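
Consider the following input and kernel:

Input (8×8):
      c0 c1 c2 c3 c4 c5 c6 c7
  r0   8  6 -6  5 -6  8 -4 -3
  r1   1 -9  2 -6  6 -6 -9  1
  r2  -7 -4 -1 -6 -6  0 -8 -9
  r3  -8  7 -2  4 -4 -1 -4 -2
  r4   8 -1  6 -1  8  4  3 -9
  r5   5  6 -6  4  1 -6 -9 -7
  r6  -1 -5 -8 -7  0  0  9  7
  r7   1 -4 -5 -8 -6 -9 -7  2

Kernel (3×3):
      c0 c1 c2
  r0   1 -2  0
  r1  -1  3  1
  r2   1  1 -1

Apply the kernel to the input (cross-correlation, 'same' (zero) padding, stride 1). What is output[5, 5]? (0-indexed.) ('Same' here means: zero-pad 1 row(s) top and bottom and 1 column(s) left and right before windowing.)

The receptive field on the zero-padded input at this output position is [8 4 3 / 1 -6 -9 / 0 0 9]. Elementwise product with the kernel and sum: 8·1 + 4·-2 + 1·-1 + -6·3 + -9·1 + 0·1 + 0·1 + 9·-1.

-37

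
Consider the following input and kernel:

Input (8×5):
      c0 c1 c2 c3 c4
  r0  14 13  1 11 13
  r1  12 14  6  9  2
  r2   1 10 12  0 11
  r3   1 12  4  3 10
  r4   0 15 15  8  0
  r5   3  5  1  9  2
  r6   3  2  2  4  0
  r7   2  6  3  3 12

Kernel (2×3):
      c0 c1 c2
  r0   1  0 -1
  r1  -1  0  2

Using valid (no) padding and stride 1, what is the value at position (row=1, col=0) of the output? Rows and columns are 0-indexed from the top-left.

29

The receptive field on the input at this output position is [12 14 6 / 1 10 12]. Elementwise product with the kernel and sum: 12·1 + 6·-1 + 1·-1 + 12·2.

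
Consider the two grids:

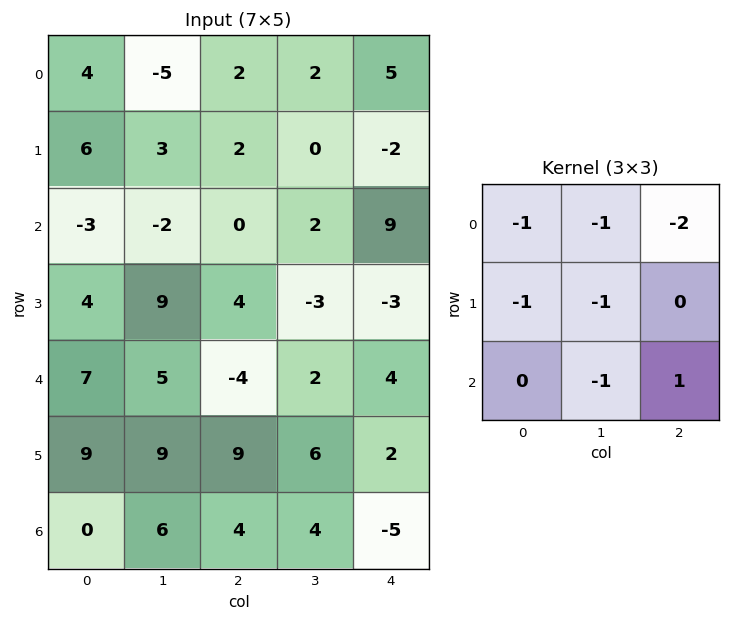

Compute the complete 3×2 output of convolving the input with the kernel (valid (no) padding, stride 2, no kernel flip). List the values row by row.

-10 -9
-17 -19
-24 -30

Output[0,0]: The receptive field on the input at this output position is [4 -5 2 / 6 3 2 / -3 -2 0]. Elementwise product with the kernel and sum: 4·-1 + -5·-1 + 2·-2 + 6·-1 + 3·-1 + -2·-1 + 0·1.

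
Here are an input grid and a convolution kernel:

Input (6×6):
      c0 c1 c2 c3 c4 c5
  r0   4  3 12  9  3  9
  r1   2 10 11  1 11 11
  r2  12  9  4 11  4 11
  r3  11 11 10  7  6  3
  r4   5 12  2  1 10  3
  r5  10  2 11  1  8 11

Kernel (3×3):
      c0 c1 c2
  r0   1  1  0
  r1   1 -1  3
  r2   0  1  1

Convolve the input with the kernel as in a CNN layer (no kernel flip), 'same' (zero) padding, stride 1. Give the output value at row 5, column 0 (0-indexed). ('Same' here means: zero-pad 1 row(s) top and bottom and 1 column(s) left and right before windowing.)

1

The receptive field on the zero-padded input at this output position is [0 5 12 / 0 10 2 / 0 0 0]. Elementwise product with the kernel and sum: 0·1 + 5·1 + 0·1 + 10·-1 + 2·3 + 0·1 + 0·1.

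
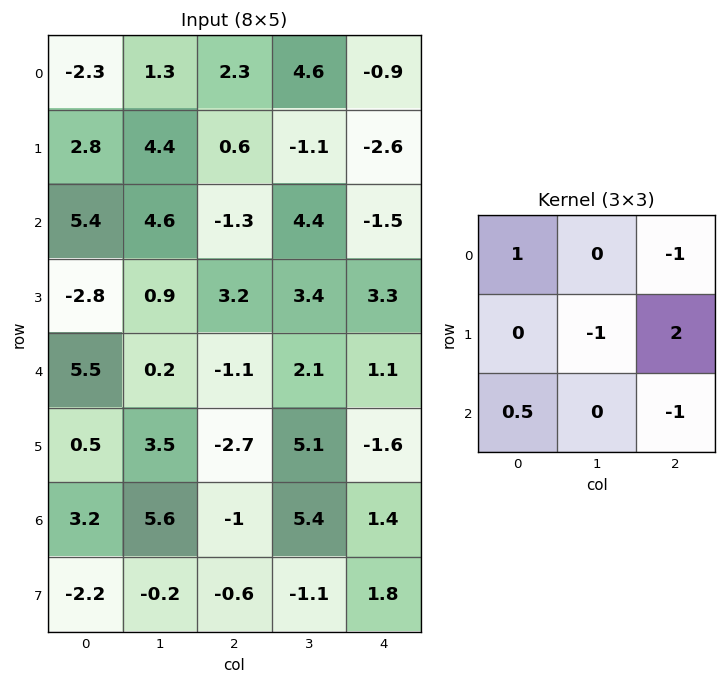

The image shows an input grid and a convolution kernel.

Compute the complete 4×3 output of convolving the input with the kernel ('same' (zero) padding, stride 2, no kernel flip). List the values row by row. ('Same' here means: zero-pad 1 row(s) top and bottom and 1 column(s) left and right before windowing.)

Output[0,0]: The receptive field on the zero-padded input at this output position is [0 0 0 / 0 -2.3 1.3 / 0 2.8 4.4]. Elementwise product with the kernel and sum: 0·1 + 0·-1 + -2.3·-1 + 1.3·2 + 0·0.5 + 4.4·-1.

0.5 10.2 0.35
-1.5 12.65 2.1
-9.5 -0.55 4.85
4.7 11.2 3.15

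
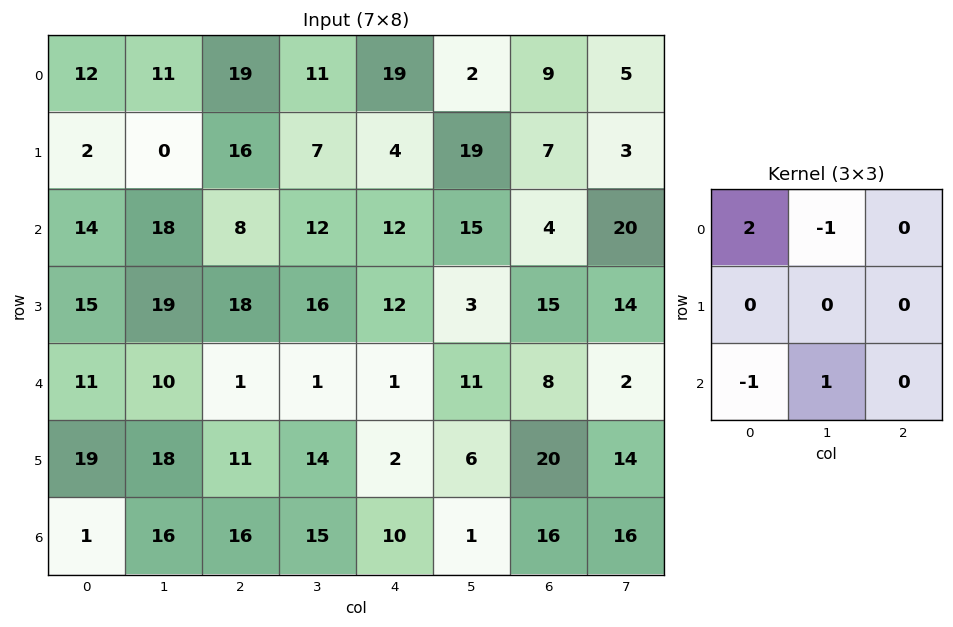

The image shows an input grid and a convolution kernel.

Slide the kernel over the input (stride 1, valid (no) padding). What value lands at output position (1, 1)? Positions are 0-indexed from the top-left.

The receptive field on the input at this output position is [0 16 7 / 18 8 12 / 19 18 16]. Elementwise product with the kernel and sum: 0·2 + 16·-1 + 19·-1 + 18·1.

-17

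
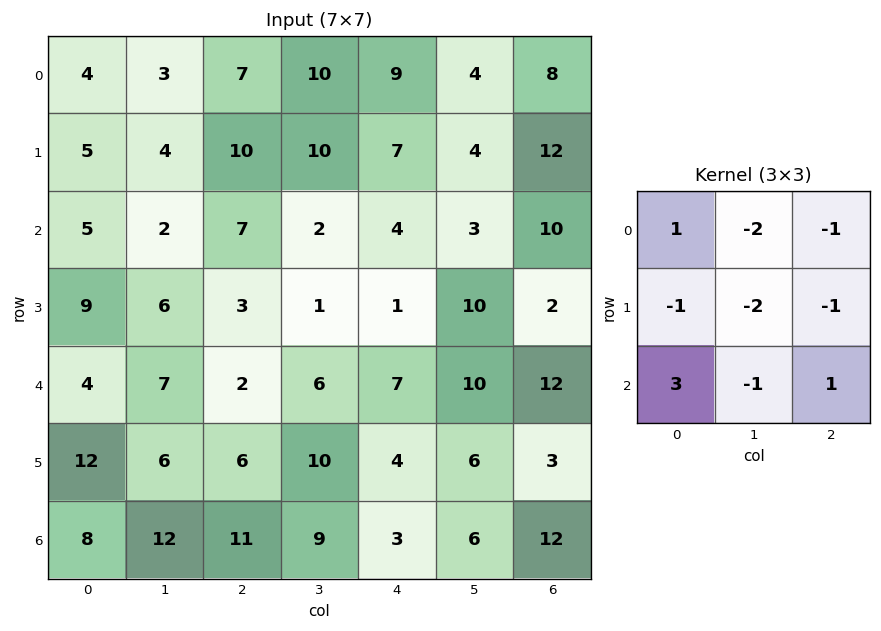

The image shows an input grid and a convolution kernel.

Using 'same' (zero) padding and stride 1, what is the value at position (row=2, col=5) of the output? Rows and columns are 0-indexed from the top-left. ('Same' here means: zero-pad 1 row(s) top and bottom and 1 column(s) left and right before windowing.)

The receptive field on the zero-padded input at this output position is [7 4 12 / 4 3 10 / 1 10 2]. Elementwise product with the kernel and sum: 7·1 + 4·-2 + 12·-1 + 4·-1 + 3·-2 + 10·-1 + 1·3 + 10·-1 + 2·1.

-38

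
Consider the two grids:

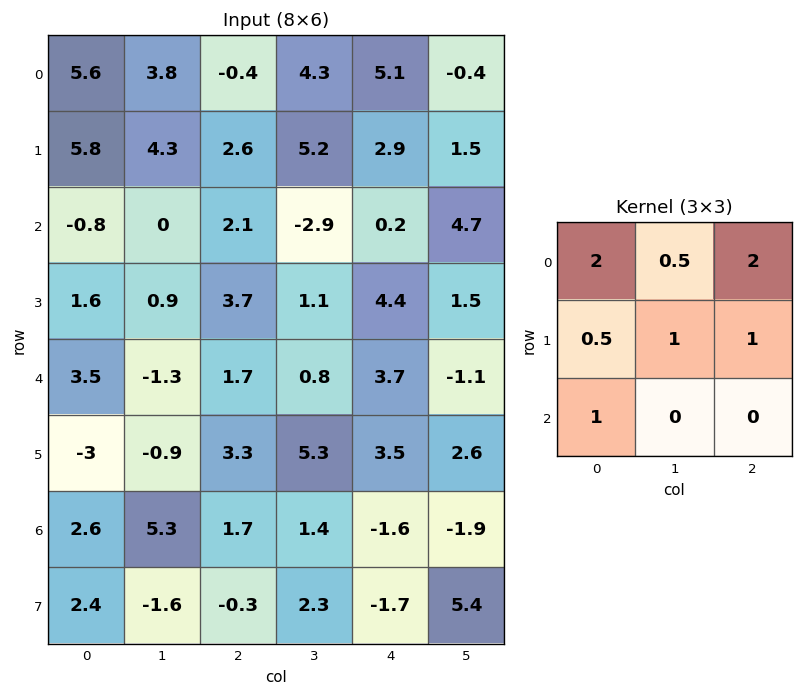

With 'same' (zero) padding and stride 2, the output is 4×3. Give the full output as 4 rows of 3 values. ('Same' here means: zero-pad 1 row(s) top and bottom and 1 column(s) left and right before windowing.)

9.4 10.1 12.05
10.7 20.4 19.4
4.8 6.8 15.7
4.6 14.6 17.05

Output[0,0]: The receptive field on the zero-padded input at this output position is [0 0 0 / 0 5.6 3.8 / 0 5.8 4.3]. Elementwise product with the kernel and sum: 0·2 + 0·0.5 + 0·2 + 0·0.5 + 5.6·1 + 3.8·1 + 0·1.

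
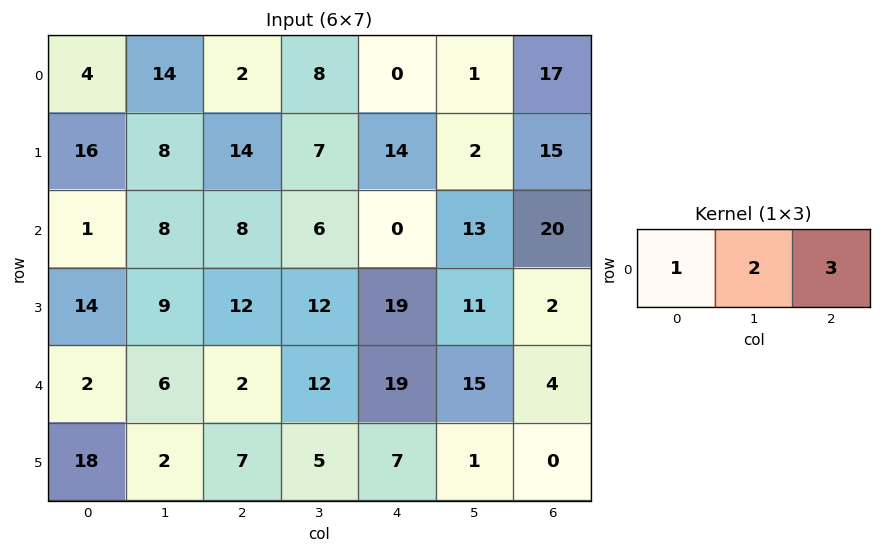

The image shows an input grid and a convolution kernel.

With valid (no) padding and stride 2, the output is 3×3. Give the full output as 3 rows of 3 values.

38 18 53
41 20 86
20 83 61

Output[0,0]: The receptive field on the input at this output position is [4 14 2]. Elementwise product with the kernel and sum: 4·1 + 14·2 + 2·3.
Output[0,1]: The receptive field on the input at this output position is [2 8 0]. Elementwise product with the kernel and sum: 2·1 + 8·2 + 0·3.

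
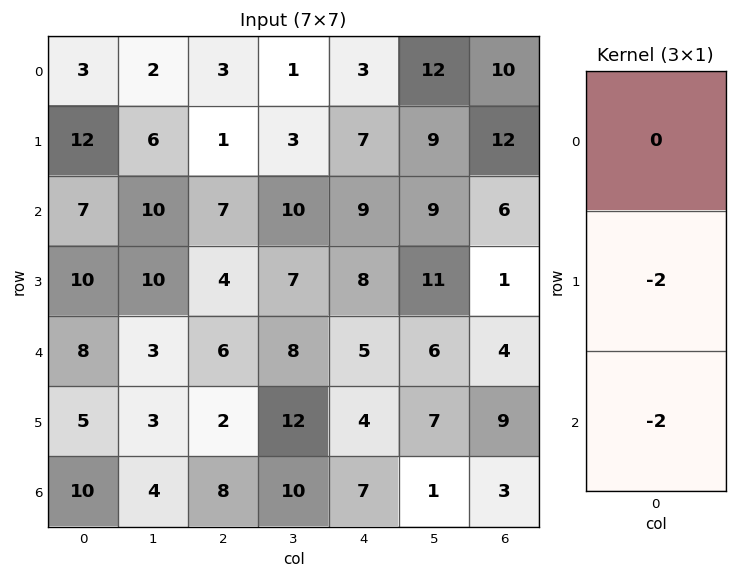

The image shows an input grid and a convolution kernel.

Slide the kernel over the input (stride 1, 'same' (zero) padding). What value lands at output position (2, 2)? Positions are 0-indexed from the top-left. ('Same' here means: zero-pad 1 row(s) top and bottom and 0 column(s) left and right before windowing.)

The receptive field on the zero-padded input at this output position is [1 / 7 / 4]. Elementwise product with the kernel and sum: 7·-2 + 4·-2.

-22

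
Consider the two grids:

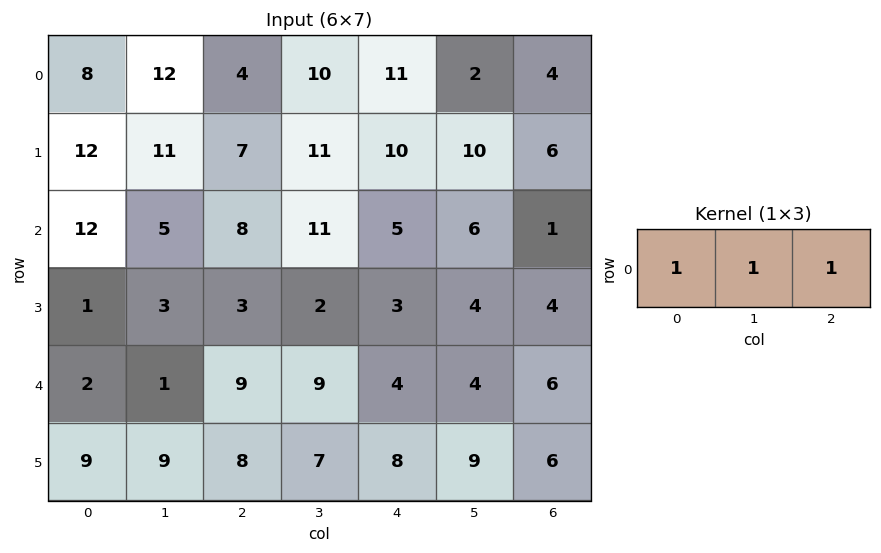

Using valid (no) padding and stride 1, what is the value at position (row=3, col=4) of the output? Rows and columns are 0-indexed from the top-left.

11

The receptive field on the input at this output position is [3 4 4]. Elementwise product with the kernel and sum: 3·1 + 4·1 + 4·1.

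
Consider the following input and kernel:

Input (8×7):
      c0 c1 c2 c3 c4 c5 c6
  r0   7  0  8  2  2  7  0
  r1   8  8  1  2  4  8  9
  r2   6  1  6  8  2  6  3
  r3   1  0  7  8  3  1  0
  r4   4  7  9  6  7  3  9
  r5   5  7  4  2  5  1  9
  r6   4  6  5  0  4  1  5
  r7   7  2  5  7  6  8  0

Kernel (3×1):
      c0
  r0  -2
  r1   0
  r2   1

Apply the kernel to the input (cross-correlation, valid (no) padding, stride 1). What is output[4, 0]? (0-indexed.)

The receptive field on the input at this output position is [4 / 5 / 4]. Elementwise product with the kernel and sum: 4·-2 + 4·1.

-4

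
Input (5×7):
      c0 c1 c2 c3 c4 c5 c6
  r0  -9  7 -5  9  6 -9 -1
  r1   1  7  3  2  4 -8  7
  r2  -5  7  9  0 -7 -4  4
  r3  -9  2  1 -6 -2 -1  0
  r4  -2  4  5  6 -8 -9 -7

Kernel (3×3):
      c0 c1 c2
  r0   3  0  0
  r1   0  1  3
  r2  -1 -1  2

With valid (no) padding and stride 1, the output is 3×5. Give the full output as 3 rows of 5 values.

Output[0,0]: The receptive field on the input at this output position is [-9 7 -5 / 1 7 3 / -5 7 9]. Elementwise product with the kernel and sum: -9·3 + 7·1 + 3·3 + -5·-1 + 7·-1 + 9·2.

5 14 -24 6 50
46 15 -11 -7 23
-2 7 -12 -21 -19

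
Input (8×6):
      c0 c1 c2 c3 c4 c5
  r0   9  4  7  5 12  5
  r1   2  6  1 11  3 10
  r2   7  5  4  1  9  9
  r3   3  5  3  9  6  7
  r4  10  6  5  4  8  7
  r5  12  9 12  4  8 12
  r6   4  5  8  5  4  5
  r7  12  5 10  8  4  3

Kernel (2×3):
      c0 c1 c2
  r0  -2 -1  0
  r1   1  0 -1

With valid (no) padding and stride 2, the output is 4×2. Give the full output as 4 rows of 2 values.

Output[0,0]: The receptive field on the input at this output position is [9 4 7 / 2 6 1]. Elementwise product with the kernel and sum: 9·-2 + 4·-1 + 2·1 + 1·-1.
Output[0,1]: The receptive field on the input at this output position is [7 5 12 / 1 11 3]. Elementwise product with the kernel and sum: 7·-2 + 5·-1 + 1·1 + 3·-1.

-21 -21
-19 -12
-26 -10
-11 -15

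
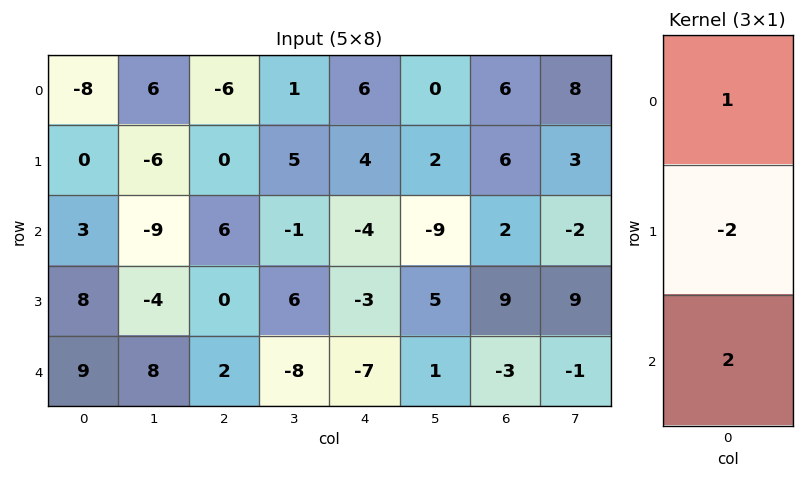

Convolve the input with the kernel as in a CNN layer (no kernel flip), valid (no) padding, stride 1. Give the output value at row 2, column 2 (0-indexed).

The receptive field on the input at this output position is [6 / 0 / 2]. Elementwise product with the kernel and sum: 6·1 + 0·-2 + 2·2.

10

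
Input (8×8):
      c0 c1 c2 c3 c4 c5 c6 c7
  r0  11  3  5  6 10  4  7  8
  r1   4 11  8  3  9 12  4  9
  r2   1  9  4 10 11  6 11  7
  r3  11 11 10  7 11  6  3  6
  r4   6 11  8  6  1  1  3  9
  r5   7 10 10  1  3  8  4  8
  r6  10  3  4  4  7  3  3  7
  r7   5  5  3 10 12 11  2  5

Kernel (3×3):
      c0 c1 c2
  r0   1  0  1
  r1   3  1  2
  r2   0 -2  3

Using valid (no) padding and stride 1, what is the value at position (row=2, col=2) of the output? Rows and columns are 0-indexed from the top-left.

The receptive field on the input at this output position is [4 10 11 / 10 7 11 / 8 6 1]. Elementwise product with the kernel and sum: 4·1 + 11·1 + 10·3 + 7·1 + 11·2 + 6·-2 + 1·3.

65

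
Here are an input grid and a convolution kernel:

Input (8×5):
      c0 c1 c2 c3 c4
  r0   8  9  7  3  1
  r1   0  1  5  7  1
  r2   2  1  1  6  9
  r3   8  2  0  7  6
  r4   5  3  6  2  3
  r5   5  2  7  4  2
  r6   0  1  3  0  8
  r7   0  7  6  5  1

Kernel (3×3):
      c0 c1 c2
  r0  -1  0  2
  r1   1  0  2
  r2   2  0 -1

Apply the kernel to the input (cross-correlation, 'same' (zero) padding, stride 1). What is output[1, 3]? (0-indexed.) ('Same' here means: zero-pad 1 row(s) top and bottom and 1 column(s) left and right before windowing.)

-5

The receptive field on the zero-padded input at this output position is [7 3 1 / 5 7 1 / 1 6 9]. Elementwise product with the kernel and sum: 7·-1 + 1·2 + 5·1 + 1·2 + 1·2 + 9·-1.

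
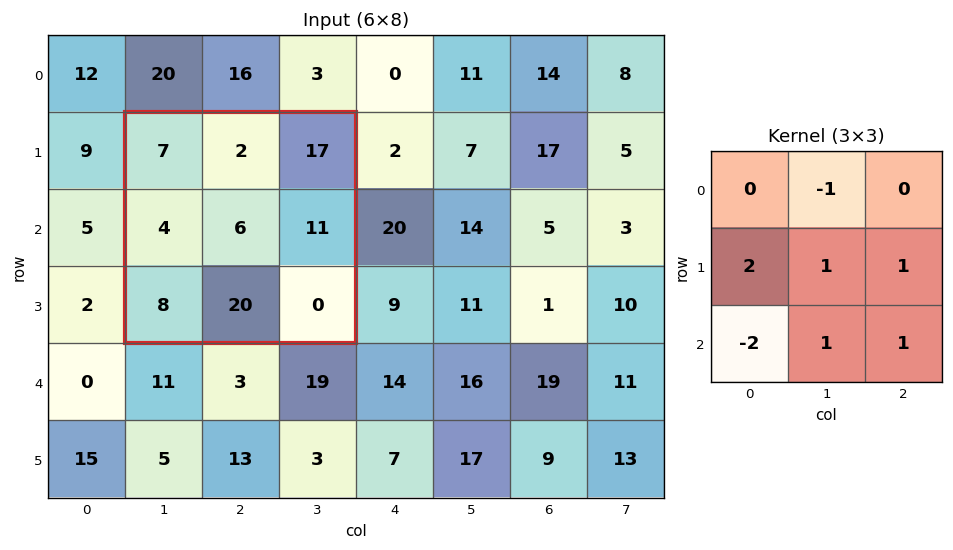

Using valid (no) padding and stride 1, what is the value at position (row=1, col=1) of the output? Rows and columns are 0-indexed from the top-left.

The receptive field on the input at this output position is [7 2 17 / 4 6 11 / 8 20 0]. Elementwise product with the kernel and sum: 2·-1 + 4·2 + 6·1 + 11·1 + 8·-2 + 20·1 + 0·1.

27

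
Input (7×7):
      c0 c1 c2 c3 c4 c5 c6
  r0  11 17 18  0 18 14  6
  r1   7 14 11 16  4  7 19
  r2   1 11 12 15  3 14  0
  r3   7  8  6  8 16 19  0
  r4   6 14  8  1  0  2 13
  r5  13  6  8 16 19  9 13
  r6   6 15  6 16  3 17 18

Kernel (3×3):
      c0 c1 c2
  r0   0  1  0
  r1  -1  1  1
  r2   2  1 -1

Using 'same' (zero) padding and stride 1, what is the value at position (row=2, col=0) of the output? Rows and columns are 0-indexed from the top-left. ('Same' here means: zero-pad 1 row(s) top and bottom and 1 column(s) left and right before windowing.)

The receptive field on the zero-padded input at this output position is [0 7 14 / 0 1 11 / 0 7 8]. Elementwise product with the kernel and sum: 7·1 + 0·-1 + 1·1 + 11·1 + 0·2 + 7·1 + 8·-1.

18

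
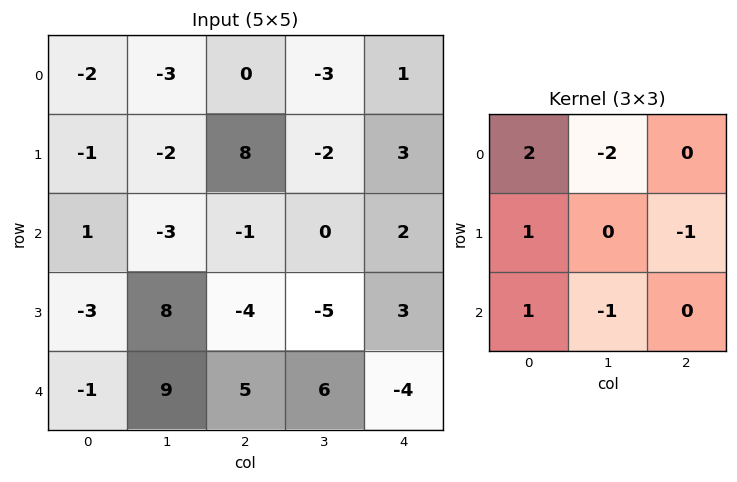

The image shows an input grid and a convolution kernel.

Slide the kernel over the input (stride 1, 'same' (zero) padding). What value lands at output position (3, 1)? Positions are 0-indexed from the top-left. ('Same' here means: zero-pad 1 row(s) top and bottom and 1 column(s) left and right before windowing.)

The receptive field on the zero-padded input at this output position is [1 -3 -1 / -3 8 -4 / -1 9 5]. Elementwise product with the kernel and sum: 1·2 + -3·-2 + -3·1 + -4·-1 + -1·1 + 9·-1.

-1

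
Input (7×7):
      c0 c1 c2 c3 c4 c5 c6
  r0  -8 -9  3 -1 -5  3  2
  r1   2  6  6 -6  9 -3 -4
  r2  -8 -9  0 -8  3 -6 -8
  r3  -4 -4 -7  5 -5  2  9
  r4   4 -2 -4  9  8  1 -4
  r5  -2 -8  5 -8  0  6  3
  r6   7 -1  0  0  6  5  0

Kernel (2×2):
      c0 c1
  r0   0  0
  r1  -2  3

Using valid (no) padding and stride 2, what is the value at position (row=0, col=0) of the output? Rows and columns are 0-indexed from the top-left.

The receptive field on the input at this output position is [-8 -9 / 2 6]. Elementwise product with the kernel and sum: 2·-2 + 6·3.

14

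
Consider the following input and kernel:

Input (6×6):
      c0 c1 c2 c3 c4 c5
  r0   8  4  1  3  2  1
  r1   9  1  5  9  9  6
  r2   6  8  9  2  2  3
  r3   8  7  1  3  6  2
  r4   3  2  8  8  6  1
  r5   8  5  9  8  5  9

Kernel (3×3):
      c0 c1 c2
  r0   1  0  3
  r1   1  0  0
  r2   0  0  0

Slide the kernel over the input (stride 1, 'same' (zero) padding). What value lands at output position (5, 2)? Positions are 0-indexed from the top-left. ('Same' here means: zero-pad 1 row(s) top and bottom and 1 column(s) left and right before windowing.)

The receptive field on the zero-padded input at this output position is [2 8 8 / 5 9 8 / 0 0 0]. Elementwise product with the kernel and sum: 2·1 + 8·3 + 5·1.

31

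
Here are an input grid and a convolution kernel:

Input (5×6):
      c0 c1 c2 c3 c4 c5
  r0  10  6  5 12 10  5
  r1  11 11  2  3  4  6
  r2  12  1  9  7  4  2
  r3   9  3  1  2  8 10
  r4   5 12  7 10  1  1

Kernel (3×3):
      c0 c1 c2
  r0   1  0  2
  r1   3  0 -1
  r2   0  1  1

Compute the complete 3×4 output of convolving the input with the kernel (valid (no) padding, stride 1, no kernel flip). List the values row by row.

61 76 38 31
46 16 43 52
75 39 23 9

Output[0,0]: The receptive field on the input at this output position is [10 6 5 / 11 11 2 / 12 1 9]. Elementwise product with the kernel and sum: 10·1 + 5·2 + 11·3 + 2·-1 + 1·1 + 9·1.
Output[0,1]: The receptive field on the input at this output position is [6 5 12 / 11 2 3 / 1 9 7]. Elementwise product with the kernel and sum: 6·1 + 12·2 + 11·3 + 3·-1 + 9·1 + 7·1.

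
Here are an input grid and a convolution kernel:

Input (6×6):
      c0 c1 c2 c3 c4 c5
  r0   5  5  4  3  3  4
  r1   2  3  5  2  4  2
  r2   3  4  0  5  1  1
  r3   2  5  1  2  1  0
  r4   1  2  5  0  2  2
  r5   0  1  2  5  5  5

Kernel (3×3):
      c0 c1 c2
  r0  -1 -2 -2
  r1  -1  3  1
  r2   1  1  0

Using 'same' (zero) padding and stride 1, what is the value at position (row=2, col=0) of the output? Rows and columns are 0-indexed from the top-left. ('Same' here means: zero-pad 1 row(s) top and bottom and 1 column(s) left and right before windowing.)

5

The receptive field on the zero-padded input at this output position is [0 2 3 / 0 3 4 / 0 2 5]. Elementwise product with the kernel and sum: 0·-1 + 2·-2 + 3·-2 + 0·-1 + 3·3 + 4·1 + 0·1 + 2·1.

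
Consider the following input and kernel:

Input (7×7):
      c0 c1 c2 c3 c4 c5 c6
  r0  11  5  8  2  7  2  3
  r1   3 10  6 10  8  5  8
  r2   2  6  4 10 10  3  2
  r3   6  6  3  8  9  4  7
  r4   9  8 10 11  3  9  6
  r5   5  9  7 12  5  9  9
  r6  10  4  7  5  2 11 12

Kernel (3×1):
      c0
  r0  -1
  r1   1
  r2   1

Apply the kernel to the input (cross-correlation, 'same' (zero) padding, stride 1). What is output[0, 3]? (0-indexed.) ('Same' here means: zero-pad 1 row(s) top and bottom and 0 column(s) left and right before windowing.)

12

The receptive field on the zero-padded input at this output position is [0 / 2 / 10]. Elementwise product with the kernel and sum: 0·-1 + 2·1 + 10·1.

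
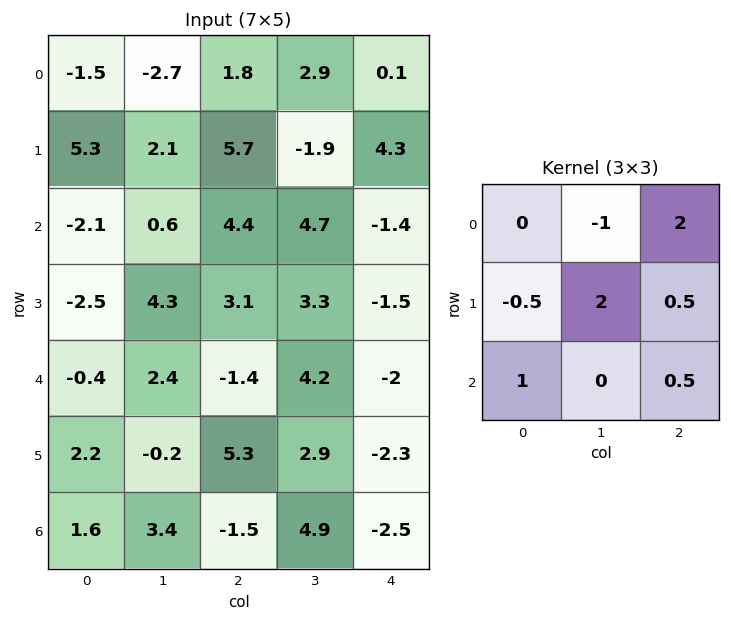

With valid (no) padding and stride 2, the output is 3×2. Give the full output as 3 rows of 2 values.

Output[0,0]: The receptive field on the input at this output position is [-1.5 -2.7 1.8 / 5.3 2.1 5.7 / -2.1 0.6 4.4]. Elementwise product with the kernel and sum: -2.7·-1 + 1.8·2 + 5.3·-0.5 + 2.1·2 + 5.7·0.5 + -2.1·1 + 4.4·0.5.
Output[0,1]: The receptive field on the input at this output position is [1.8 2.9 0.1 / 5.7 -1.9 4.3 / 4.4 4.7 -1.4]. Elementwise product with the kernel and sum: 2.9·-1 + 0.1·2 + 5.7·-0.5 + -1.9·2 + 4.3·0.5 + 4.4·1 + -1.4·0.5.

10.8 -3.5
18.5 -5.6
-3.2 -8.95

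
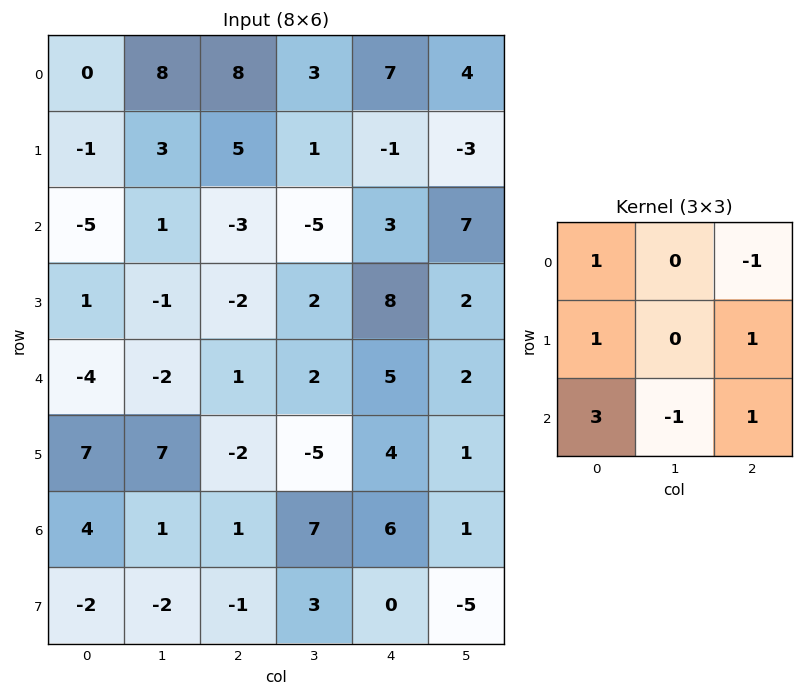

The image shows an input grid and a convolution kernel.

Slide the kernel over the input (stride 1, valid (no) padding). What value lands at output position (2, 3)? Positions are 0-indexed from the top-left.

-5

The receptive field on the input at this output position is [-5 3 7 / 2 8 2 / 2 5 2]. Elementwise product with the kernel and sum: -5·1 + 7·-1 + 2·1 + 2·1 + 2·3 + 5·-1 + 2·1.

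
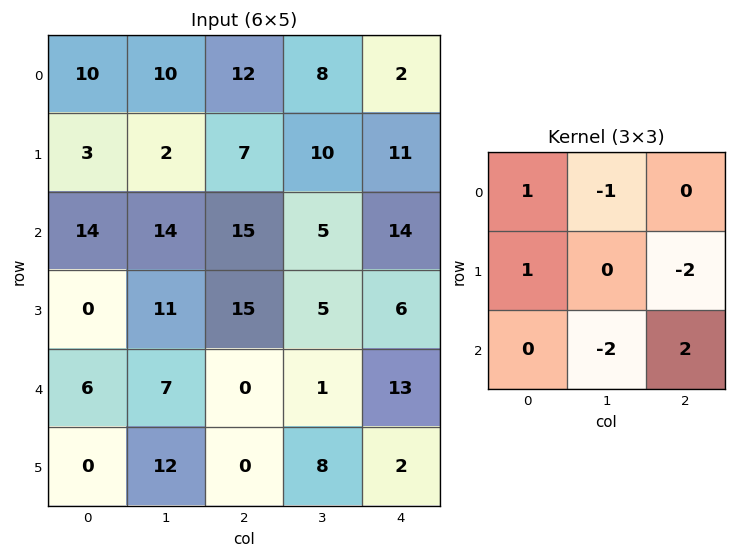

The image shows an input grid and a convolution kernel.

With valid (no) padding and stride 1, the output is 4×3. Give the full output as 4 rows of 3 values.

Output[0,0]: The receptive field on the input at this output position is [10 10 12 / 3 2 7 / 14 14 15]. Elementwise product with the kernel and sum: 10·1 + 10·-1 + 3·1 + 7·-2 + 14·-2 + 15·2.
Output[0,1]: The receptive field on the input at this output position is [10 12 8 / 2 7 10 / 14 15 5]. Elementwise product with the kernel and sum: 10·1 + 12·-1 + 2·1 + 10·-2 + 15·-2 + 5·2.

-9 -40 7
-7 -21 -14
-44 2 37
-29 17 -28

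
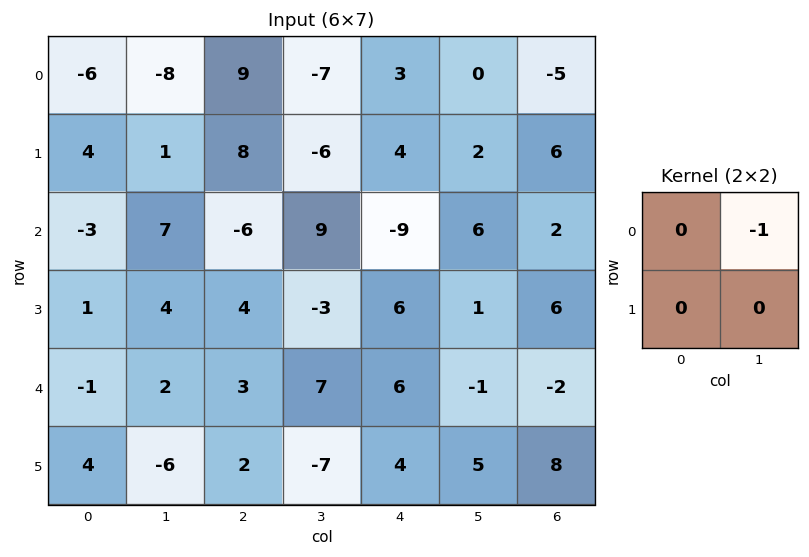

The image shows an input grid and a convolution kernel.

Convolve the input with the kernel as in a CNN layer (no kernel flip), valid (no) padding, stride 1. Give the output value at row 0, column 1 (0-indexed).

-9

The receptive field on the input at this output position is [-8 9 / 1 8]. Elementwise product with the kernel and sum: 9·-1.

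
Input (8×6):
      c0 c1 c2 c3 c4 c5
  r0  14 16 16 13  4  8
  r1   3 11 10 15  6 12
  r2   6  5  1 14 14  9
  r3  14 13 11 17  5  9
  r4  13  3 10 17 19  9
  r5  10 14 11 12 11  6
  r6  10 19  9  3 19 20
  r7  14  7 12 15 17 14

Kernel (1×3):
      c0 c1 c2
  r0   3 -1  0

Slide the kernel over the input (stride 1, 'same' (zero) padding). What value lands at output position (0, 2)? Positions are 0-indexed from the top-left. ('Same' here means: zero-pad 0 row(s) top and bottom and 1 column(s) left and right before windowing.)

The receptive field on the zero-padded input at this output position is [16 16 13]. Elementwise product with the kernel and sum: 16·3 + 16·-1.

32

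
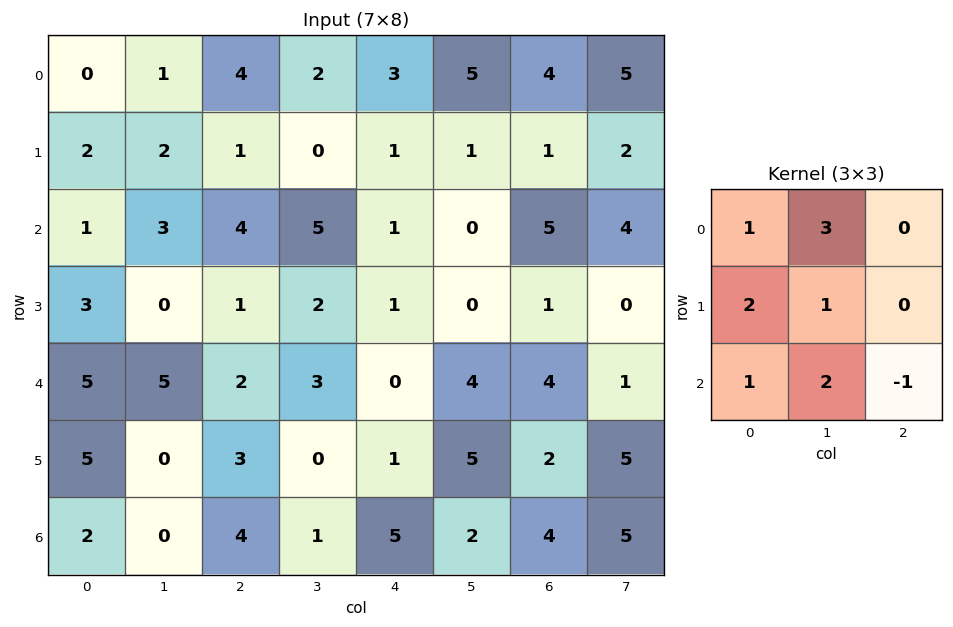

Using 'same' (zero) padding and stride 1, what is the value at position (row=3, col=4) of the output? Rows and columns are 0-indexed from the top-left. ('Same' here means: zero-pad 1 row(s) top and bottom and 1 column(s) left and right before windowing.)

12

The receptive field on the zero-padded input at this output position is [5 1 0 / 2 1 0 / 3 0 4]. Elementwise product with the kernel and sum: 5·1 + 1·3 + 2·2 + 1·1 + 3·1 + 0·2 + 4·-1.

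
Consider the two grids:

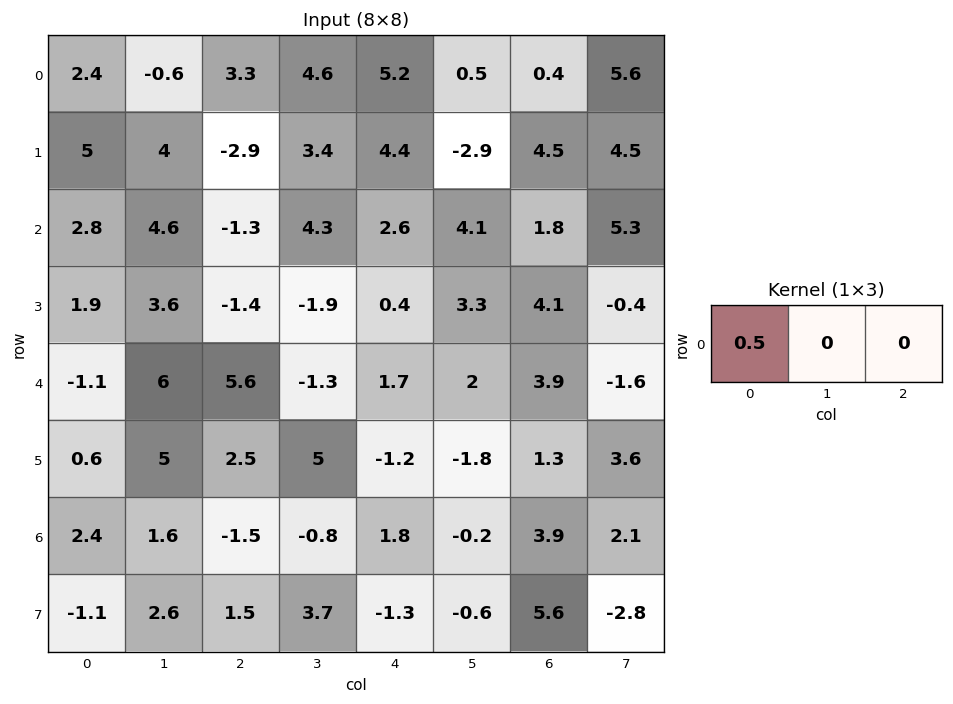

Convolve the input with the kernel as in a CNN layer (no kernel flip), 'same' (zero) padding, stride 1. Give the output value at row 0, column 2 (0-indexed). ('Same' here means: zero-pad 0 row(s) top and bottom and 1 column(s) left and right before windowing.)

-0.3

The receptive field on the zero-padded input at this output position is [-0.6 3.3 4.6]. Elementwise product with the kernel and sum: -0.6·0.5.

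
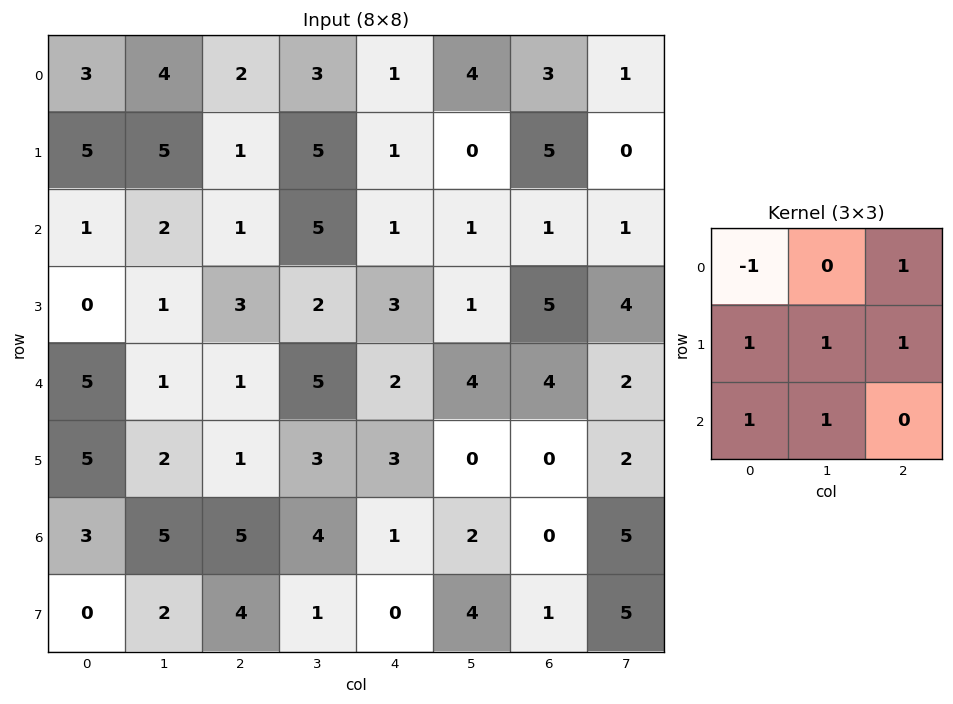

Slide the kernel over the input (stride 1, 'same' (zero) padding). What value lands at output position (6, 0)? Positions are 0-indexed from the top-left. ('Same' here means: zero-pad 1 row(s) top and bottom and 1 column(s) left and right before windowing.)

The receptive field on the zero-padded input at this output position is [0 5 2 / 0 3 5 / 0 0 2]. Elementwise product with the kernel and sum: 0·-1 + 2·1 + 0·1 + 3·1 + 5·1 + 0·1 + 0·1.

10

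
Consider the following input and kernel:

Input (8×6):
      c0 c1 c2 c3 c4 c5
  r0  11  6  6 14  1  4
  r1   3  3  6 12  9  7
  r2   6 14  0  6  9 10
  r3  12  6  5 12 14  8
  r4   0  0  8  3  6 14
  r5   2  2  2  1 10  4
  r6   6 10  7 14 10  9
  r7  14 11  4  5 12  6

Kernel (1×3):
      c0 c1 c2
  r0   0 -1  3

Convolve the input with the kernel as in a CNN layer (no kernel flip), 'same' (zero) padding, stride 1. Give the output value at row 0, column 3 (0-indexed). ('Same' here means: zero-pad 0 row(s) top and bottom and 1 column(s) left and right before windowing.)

-11

The receptive field on the zero-padded input at this output position is [6 14 1]. Elementwise product with the kernel and sum: 14·-1 + 1·3.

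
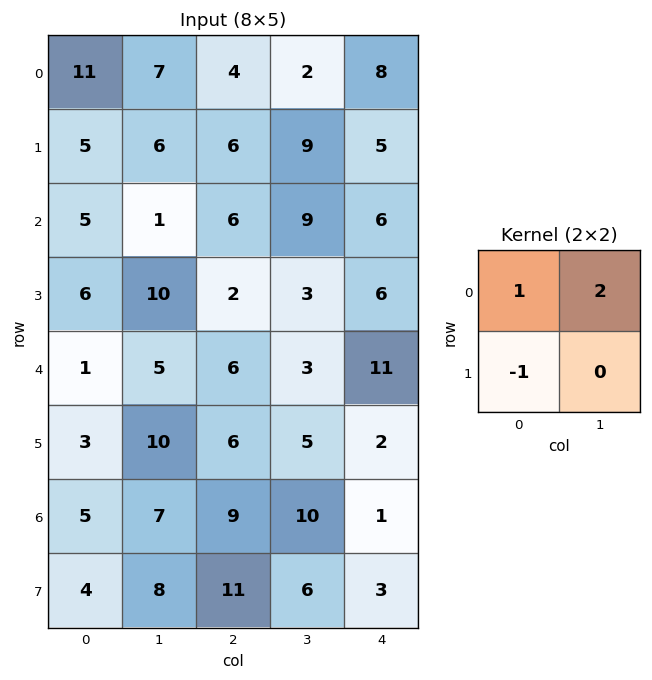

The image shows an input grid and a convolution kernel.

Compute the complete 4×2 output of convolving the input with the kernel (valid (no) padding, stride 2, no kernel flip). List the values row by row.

20 2
1 22
8 6
15 18

Output[0,0]: The receptive field on the input at this output position is [11 7 / 5 6]. Elementwise product with the kernel and sum: 11·1 + 7·2 + 5·-1.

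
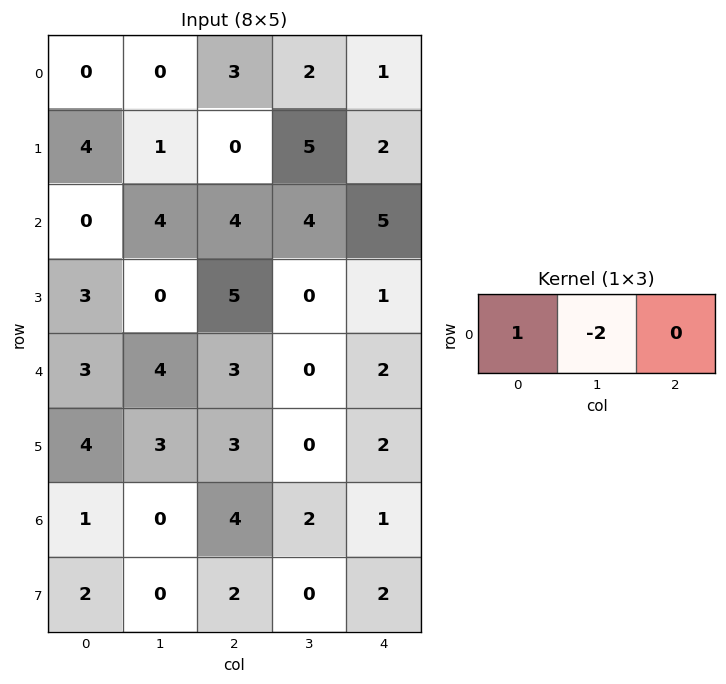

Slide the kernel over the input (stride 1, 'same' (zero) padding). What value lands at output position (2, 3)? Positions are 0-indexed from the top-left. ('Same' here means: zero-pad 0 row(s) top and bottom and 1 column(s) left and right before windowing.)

-4

The receptive field on the zero-padded input at this output position is [4 4 5]. Elementwise product with the kernel and sum: 4·1 + 4·-2.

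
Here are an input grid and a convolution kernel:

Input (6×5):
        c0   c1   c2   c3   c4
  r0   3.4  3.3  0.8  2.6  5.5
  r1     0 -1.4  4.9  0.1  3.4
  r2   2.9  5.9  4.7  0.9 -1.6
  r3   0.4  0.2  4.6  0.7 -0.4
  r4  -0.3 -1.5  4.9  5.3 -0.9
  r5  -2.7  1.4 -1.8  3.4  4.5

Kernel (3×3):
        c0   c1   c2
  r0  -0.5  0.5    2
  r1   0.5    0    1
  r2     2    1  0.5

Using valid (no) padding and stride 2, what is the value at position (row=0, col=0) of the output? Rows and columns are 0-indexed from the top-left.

20.5

The receptive field on the input at this output position is [3.4 3.3 0.8 / 0 -1.4 4.9 / 2.9 5.9 4.7]. Elementwise product with the kernel and sum: 3.4·-0.5 + 3.3·0.5 + 0.8·2 + 0·0.5 + 4.9·1 + 2.9·2 + 5.9·1 + 4.7·0.5.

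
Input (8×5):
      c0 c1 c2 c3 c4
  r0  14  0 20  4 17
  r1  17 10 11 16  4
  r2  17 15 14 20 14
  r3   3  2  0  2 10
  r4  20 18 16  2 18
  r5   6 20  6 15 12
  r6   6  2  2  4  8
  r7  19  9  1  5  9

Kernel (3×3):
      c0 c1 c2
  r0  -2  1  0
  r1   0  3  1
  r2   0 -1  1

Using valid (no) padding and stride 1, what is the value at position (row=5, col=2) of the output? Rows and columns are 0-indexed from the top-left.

27

The receptive field on the input at this output position is [6 15 12 / 2 4 8 / 1 5 9]. Elementwise product with the kernel and sum: 6·-2 + 15·1 + 4·3 + 8·1 + 5·-1 + 9·1.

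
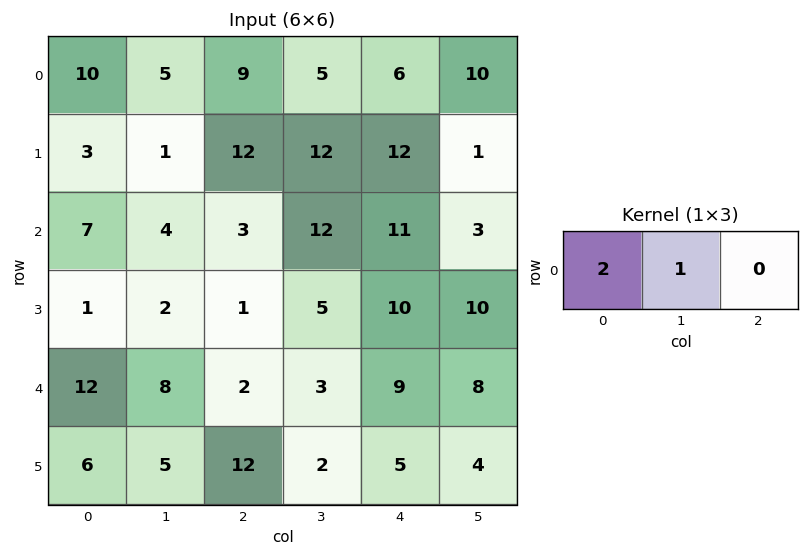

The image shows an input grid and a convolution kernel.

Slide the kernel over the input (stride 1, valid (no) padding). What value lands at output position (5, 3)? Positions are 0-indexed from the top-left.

The receptive field on the input at this output position is [2 5 4]. Elementwise product with the kernel and sum: 2·2 + 5·1.

9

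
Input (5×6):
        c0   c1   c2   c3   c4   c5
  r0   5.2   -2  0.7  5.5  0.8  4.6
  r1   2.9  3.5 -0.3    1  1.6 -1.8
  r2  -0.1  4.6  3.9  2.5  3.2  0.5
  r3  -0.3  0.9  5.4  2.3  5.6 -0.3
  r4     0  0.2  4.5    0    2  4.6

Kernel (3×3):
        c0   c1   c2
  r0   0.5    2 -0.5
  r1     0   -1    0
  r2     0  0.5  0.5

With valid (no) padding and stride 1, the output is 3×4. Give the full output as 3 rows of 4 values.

-1 1.15 12.8 2.3
7.15 0.6 2.5 4.05
8.65 5.7 4.05 5.1

Output[0,0]: The receptive field on the input at this output position is [5.2 -2 0.7 / 2.9 3.5 -0.3 / -0.1 4.6 3.9]. Elementwise product with the kernel and sum: 5.2·0.5 + -2·2 + 0.7·-0.5 + 3.5·-1 + 4.6·0.5 + 3.9·0.5.
Output[0,1]: The receptive field on the input at this output position is [-2 0.7 5.5 / 3.5 -0.3 1 / 4.6 3.9 2.5]. Elementwise product with the kernel and sum: -2·0.5 + 0.7·2 + 5.5·-0.5 + -0.3·-1 + 3.9·0.5 + 2.5·0.5.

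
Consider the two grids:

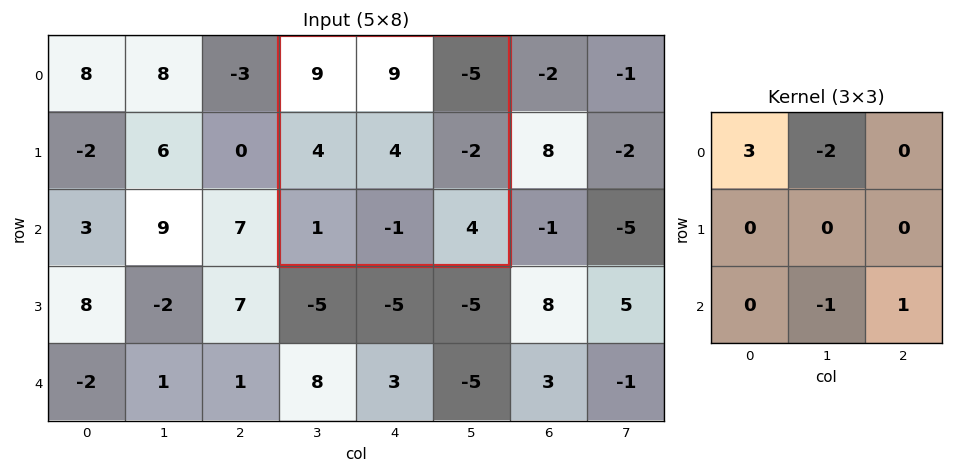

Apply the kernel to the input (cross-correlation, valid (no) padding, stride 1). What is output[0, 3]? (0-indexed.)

14

The receptive field on the input at this output position is [9 9 -5 / 4 4 -2 / 1 -1 4]. Elementwise product with the kernel and sum: 9·3 + 9·-2 + -1·-1 + 4·1.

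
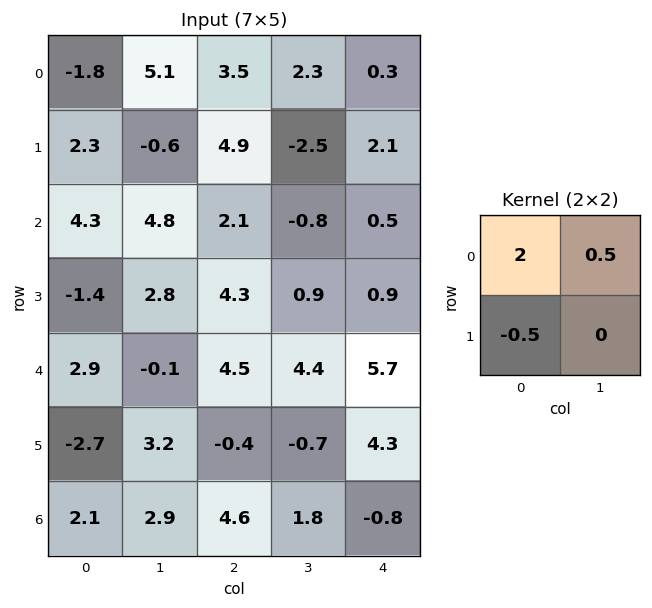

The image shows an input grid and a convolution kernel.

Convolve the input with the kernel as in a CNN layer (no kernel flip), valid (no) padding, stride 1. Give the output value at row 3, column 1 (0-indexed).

The receptive field on the input at this output position is [2.8 4.3 / -0.1 4.5]. Elementwise product with the kernel and sum: 2.8·2 + 4.3·0.5 + -0.1·-0.5.

7.8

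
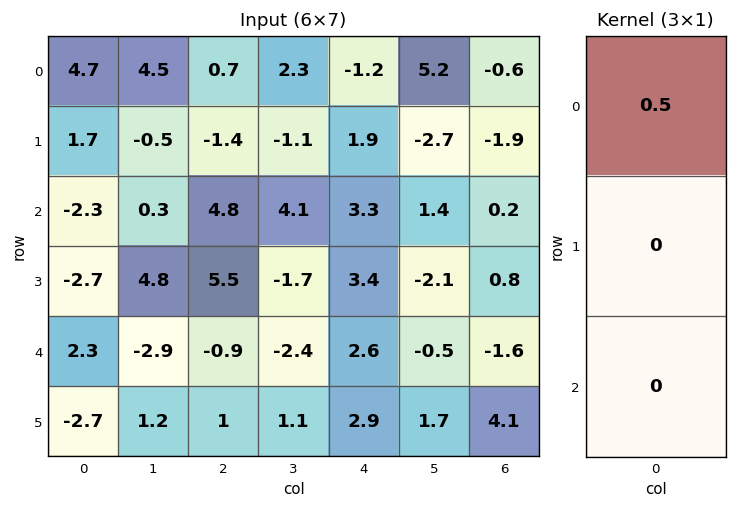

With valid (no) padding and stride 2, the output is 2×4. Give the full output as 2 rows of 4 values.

2.35 0.35 -0.6 -0.3
-1.15 2.4 1.65 0.1

Output[0,0]: The receptive field on the input at this output position is [4.7 / 1.7 / -2.3]. Elementwise product with the kernel and sum: 4.7·0.5.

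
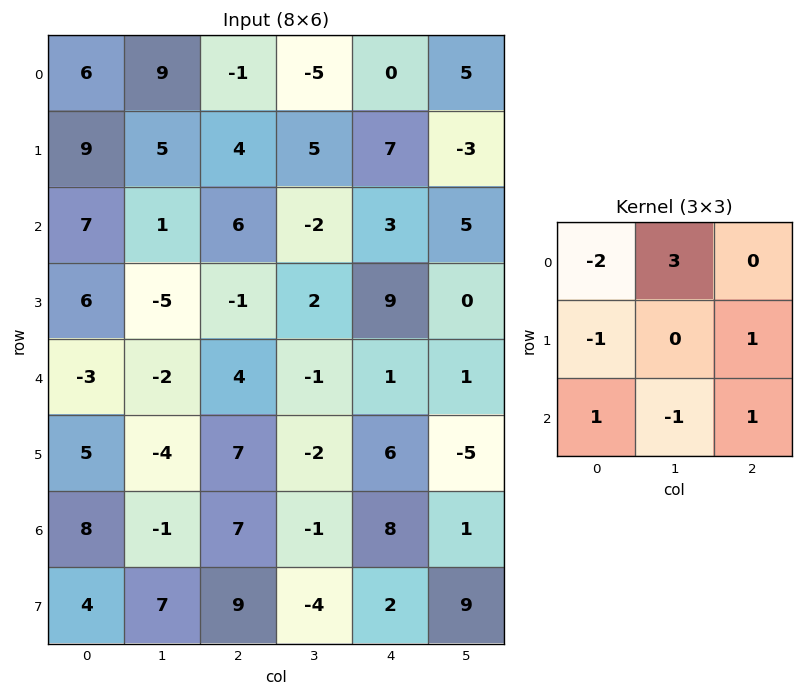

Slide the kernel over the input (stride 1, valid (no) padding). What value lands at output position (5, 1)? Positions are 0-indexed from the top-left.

23

The receptive field on the input at this output position is [-4 7 -2 / -1 7 -1 / 7 9 -4]. Elementwise product with the kernel and sum: -4·-2 + 7·3 + -1·-1 + -1·1 + 7·1 + 9·-1 + -4·1.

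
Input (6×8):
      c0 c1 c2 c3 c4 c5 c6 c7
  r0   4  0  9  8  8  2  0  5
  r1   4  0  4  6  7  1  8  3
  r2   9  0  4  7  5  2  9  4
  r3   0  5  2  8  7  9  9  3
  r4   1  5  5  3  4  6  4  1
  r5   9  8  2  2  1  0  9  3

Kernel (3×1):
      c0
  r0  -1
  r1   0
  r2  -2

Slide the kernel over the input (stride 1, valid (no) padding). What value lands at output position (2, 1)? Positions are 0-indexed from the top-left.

The receptive field on the input at this output position is [0 / 5 / 5]. Elementwise product with the kernel and sum: 0·-1 + 5·-2.

-10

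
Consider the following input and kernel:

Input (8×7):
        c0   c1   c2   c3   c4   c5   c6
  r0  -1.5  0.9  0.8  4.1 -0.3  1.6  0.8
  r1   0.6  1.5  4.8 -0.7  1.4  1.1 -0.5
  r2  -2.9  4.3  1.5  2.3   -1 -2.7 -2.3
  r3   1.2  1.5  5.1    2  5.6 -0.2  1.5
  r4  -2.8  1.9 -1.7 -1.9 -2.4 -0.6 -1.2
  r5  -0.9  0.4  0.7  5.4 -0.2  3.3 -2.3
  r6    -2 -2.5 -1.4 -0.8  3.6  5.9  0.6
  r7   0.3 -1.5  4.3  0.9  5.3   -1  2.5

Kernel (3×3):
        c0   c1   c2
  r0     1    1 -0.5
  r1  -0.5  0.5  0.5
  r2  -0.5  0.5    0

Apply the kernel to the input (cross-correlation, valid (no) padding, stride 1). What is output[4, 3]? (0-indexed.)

The receptive field on the input at this output position is [-1.9 -2.4 -0.6 / 5.4 -0.2 3.3 / -0.8 3.6 5.9]. Elementwise product with the kernel and sum: -1.9·1 + -2.4·1 + -0.6·-0.5 + 5.4·-0.5 + -0.2·0.5 + 3.3·0.5 + -0.8·-0.5 + 3.6·0.5.

-2.95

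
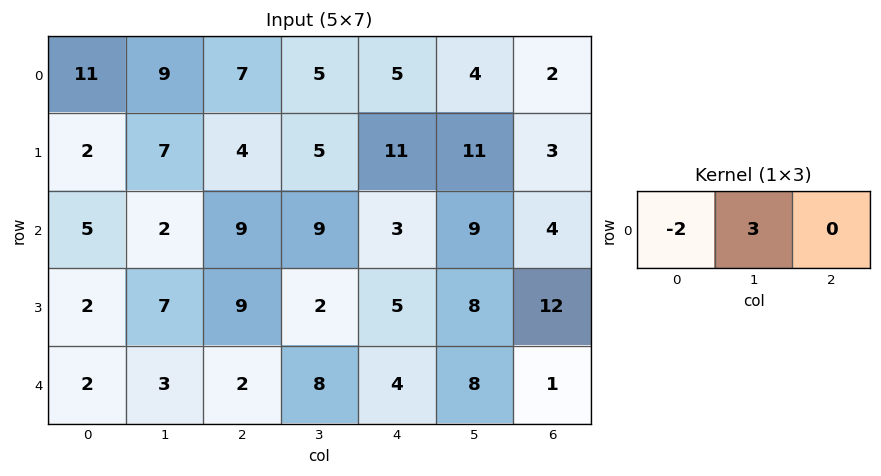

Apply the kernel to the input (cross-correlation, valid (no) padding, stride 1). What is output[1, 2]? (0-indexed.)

The receptive field on the input at this output position is [4 5 11]. Elementwise product with the kernel and sum: 4·-2 + 5·3.

7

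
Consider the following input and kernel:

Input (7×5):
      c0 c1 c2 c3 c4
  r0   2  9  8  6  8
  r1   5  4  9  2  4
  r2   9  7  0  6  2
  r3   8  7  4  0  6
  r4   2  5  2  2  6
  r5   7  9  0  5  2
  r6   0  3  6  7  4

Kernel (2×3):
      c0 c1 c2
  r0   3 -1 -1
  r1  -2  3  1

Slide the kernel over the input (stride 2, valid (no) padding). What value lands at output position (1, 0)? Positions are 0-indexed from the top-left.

The receptive field on the input at this output position is [9 7 0 / 8 7 4]. Elementwise product with the kernel and sum: 9·3 + 7·-1 + 0·-1 + 8·-2 + 7·3 + 4·1.

29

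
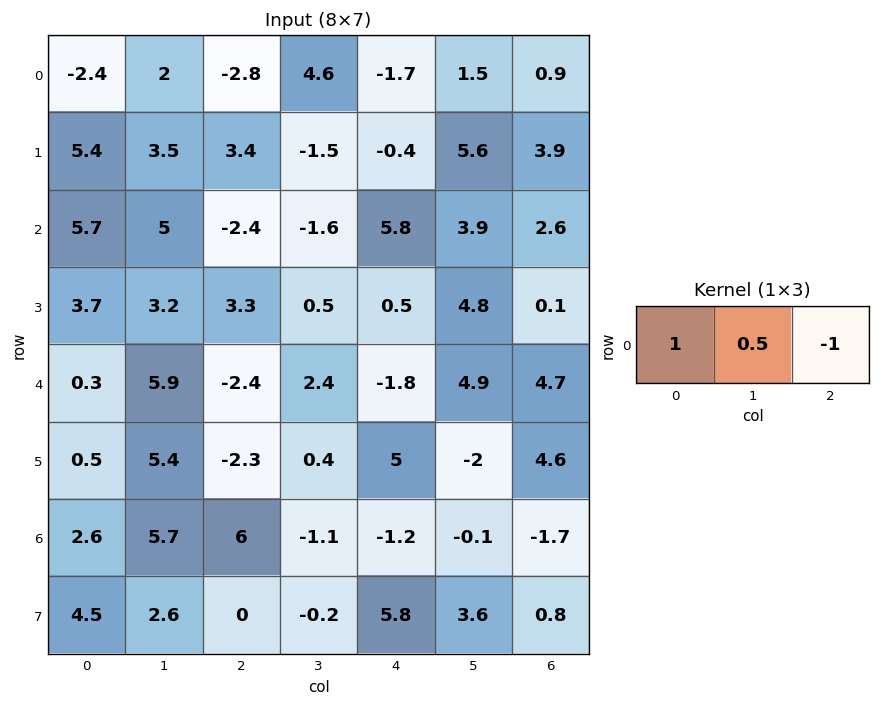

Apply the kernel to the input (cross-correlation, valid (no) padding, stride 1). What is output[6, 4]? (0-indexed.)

0.45

The receptive field on the input at this output position is [-1.2 -0.1 -1.7]. Elementwise product with the kernel and sum: -1.2·1 + -0.1·0.5 + -1.7·-1.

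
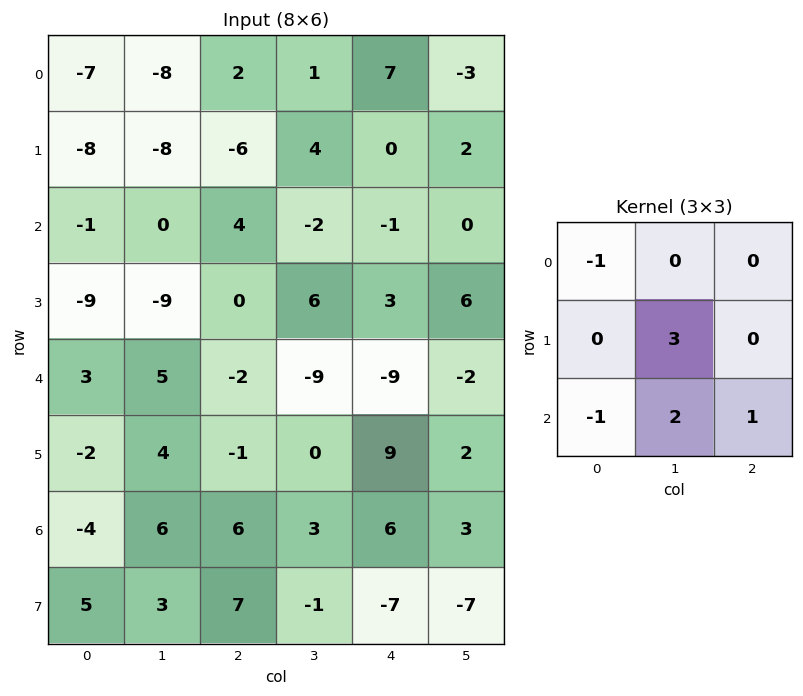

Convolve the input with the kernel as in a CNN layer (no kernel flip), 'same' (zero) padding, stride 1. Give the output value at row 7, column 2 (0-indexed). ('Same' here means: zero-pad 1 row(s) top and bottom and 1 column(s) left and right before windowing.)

The receptive field on the zero-padded input at this output position is [6 6 3 / 3 7 -1 / 0 0 0]. Elementwise product with the kernel and sum: 6·-1 + 7·3 + 0·-1 + 0·2 + 0·1.

15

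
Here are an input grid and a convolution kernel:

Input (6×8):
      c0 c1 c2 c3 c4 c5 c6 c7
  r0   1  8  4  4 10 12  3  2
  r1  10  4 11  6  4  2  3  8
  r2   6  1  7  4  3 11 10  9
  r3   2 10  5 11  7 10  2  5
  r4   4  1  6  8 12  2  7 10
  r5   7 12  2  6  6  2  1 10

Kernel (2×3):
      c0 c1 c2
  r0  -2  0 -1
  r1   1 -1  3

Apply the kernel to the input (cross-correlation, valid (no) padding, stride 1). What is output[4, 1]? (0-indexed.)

The receptive field on the input at this output position is [1 6 8 / 12 2 6]. Elementwise product with the kernel and sum: 1·-2 + 8·-1 + 12·1 + 2·-1 + 6·3.

18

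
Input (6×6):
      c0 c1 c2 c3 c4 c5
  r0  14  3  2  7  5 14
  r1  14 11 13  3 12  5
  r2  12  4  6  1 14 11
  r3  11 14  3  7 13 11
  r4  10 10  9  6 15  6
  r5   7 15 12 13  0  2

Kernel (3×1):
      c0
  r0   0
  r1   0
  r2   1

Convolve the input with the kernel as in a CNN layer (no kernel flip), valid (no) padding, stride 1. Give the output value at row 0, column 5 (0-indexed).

The receptive field on the input at this output position is [14 / 5 / 11]. Elementwise product with the kernel and sum: 11·1.

11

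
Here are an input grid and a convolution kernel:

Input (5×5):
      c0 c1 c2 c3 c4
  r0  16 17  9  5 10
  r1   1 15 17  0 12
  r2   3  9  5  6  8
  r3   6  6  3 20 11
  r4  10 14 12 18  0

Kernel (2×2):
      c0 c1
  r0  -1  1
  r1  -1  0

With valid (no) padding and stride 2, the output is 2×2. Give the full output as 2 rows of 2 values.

0 -21
0 -2

Output[0,0]: The receptive field on the input at this output position is [16 17 / 1 15]. Elementwise product with the kernel and sum: 16·-1 + 17·1 + 1·-1.
Output[0,1]: The receptive field on the input at this output position is [9 5 / 17 0]. Elementwise product with the kernel and sum: 9·-1 + 5·1 + 17·-1.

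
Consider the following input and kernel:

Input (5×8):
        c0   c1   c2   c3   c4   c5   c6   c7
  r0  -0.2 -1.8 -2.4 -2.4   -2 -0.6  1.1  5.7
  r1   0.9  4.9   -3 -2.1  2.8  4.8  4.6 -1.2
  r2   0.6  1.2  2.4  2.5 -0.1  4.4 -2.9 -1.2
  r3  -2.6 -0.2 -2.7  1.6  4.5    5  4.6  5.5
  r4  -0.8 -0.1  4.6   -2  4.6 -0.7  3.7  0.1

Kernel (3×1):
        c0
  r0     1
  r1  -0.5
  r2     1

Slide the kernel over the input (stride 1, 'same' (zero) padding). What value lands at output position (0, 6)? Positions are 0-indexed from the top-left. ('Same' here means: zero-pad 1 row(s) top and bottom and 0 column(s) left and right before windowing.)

4.05

The receptive field on the zero-padded input at this output position is [0 / 1.1 / 4.6]. Elementwise product with the kernel and sum: 0·1 + 1.1·-0.5 + 4.6·1.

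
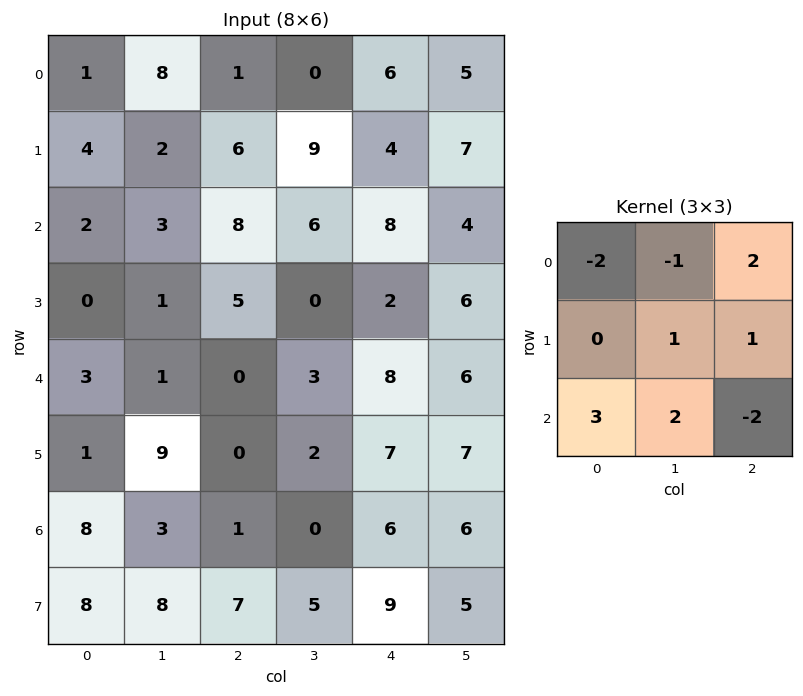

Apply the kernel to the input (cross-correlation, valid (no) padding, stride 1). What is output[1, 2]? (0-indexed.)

12

The receptive field on the input at this output position is [6 9 4 / 8 6 8 / 5 0 2]. Elementwise product with the kernel and sum: 6·-2 + 9·-1 + 4·2 + 6·1 + 8·1 + 5·3 + 0·2 + 2·-2.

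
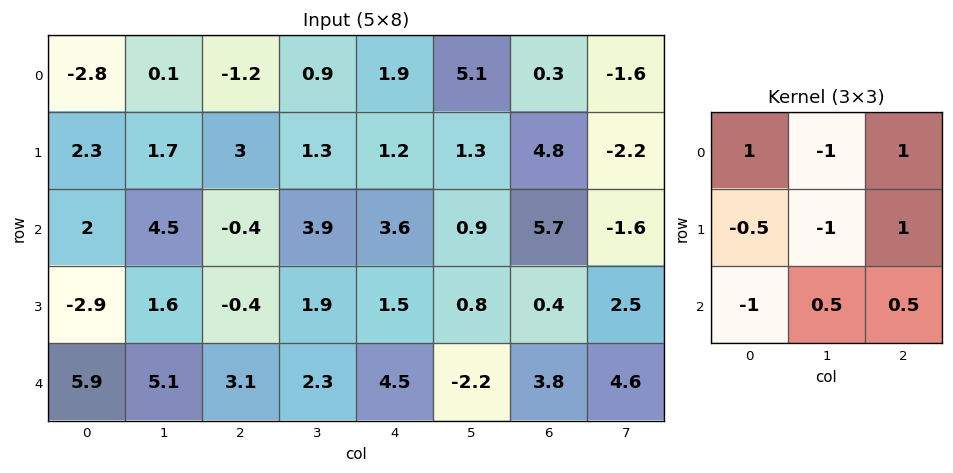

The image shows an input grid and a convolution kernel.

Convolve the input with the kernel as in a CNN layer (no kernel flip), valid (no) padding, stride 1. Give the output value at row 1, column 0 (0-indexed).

1.2

The receptive field on the input at this output position is [2.3 1.7 3 / 2 4.5 -0.4 / -2.9 1.6 -0.4]. Elementwise product with the kernel and sum: 2.3·1 + 1.7·-1 + 3·1 + 2·-0.5 + 4.5·-1 + -0.4·1 + -2.9·-1 + 1.6·0.5 + -0.4·0.5.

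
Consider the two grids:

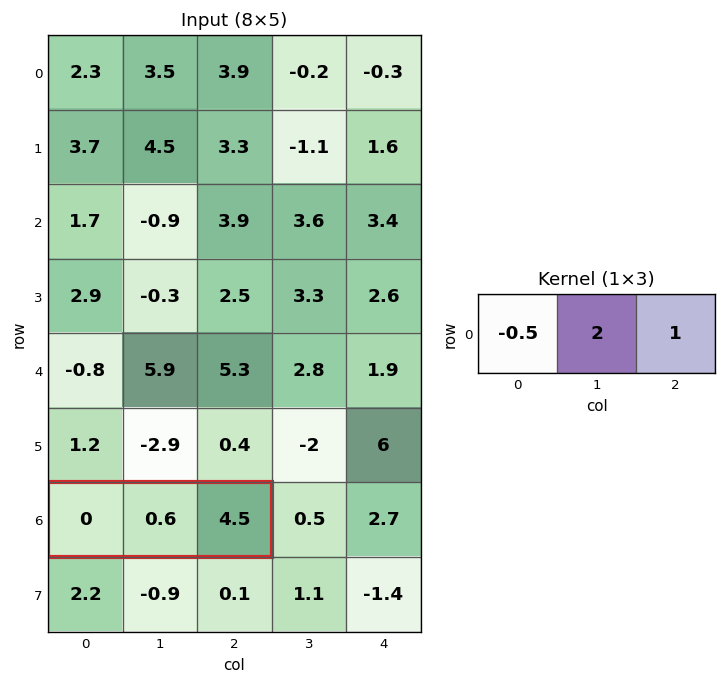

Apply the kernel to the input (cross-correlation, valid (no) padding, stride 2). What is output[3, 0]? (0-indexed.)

5.7

The receptive field on the input at this output position is [0 0.6 4.5]. Elementwise product with the kernel and sum: 0·-0.5 + 0.6·2 + 4.5·1.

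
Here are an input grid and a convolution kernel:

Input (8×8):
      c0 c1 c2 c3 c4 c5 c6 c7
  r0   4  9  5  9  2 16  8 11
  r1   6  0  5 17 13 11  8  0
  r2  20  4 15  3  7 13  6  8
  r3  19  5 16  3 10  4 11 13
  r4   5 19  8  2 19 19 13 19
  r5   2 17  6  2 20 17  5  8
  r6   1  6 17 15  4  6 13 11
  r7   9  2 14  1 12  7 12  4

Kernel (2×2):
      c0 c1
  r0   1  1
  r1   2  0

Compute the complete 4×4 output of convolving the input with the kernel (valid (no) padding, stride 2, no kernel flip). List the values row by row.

25 24 44 35
62 50 40 36
28 22 78 42
25 60 34 48

Output[0,0]: The receptive field on the input at this output position is [4 9 / 6 0]. Elementwise product with the kernel and sum: 4·1 + 9·1 + 6·2.
Output[0,1]: The receptive field on the input at this output position is [5 9 / 5 17]. Elementwise product with the kernel and sum: 5·1 + 9·1 + 5·2.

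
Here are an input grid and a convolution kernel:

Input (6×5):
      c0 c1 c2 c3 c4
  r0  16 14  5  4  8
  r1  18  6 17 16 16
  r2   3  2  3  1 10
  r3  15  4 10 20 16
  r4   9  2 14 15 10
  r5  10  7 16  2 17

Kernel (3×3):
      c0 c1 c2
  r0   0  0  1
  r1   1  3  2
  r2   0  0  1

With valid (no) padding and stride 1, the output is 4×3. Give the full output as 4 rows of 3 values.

Output[0,0]: The receptive field on the input at this output position is [16 14 5 / 18 6 17 / 3 2 3]. Elementwise product with the kernel and sum: 5·1 + 18·1 + 6·3 + 17·2 + 3·1.

78 94 115
42 49 58
64 90 122
69 96 112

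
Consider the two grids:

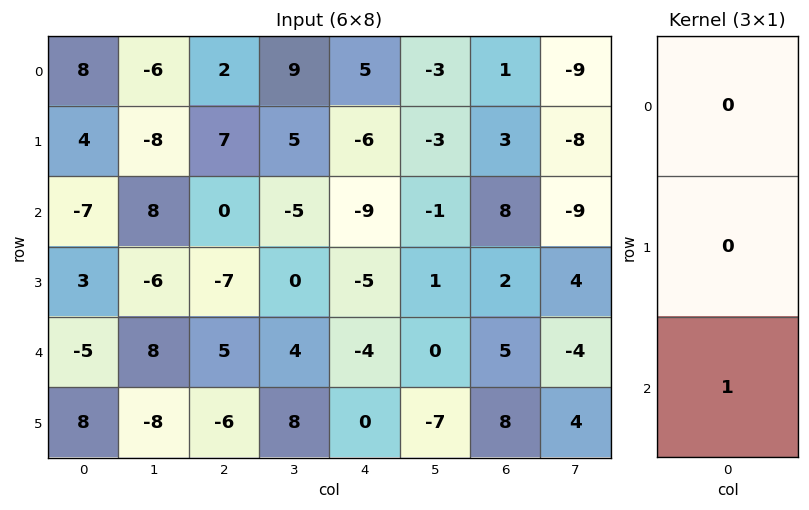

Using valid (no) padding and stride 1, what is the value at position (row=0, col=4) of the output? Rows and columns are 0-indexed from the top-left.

The receptive field on the input at this output position is [5 / -6 / -9]. Elementwise product with the kernel and sum: -9·1.

-9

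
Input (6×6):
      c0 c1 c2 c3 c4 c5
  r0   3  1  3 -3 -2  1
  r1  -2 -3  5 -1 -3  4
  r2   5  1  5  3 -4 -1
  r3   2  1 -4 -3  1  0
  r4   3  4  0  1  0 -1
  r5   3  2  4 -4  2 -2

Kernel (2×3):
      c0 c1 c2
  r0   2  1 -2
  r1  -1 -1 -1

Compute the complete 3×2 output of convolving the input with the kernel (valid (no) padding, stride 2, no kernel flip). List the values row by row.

1 6
2 27
1 -1

Output[0,0]: The receptive field on the input at this output position is [3 1 3 / -2 -3 5]. Elementwise product with the kernel and sum: 3·2 + 1·1 + 3·-2 + -2·-1 + -3·-1 + 5·-1.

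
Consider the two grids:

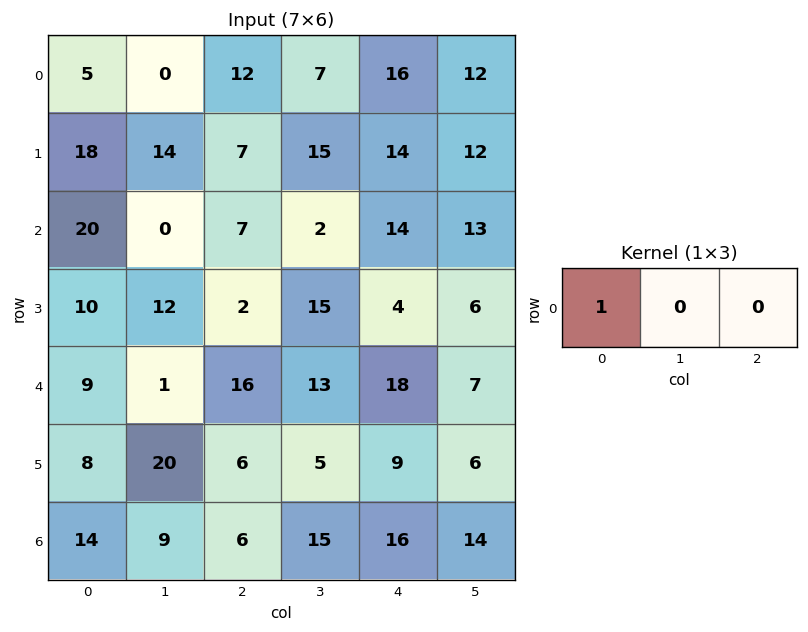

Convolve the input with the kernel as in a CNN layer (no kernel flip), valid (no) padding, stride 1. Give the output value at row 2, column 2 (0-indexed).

7

The receptive field on the input at this output position is [7 2 14]. Elementwise product with the kernel and sum: 7·1.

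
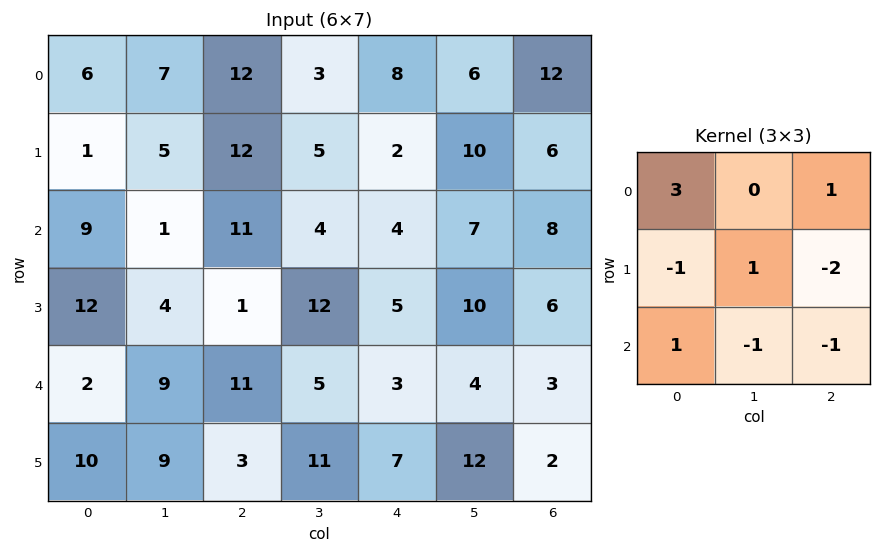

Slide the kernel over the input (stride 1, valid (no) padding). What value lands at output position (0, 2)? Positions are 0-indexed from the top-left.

The receptive field on the input at this output position is [12 3 8 / 12 5 2 / 11 4 4]. Elementwise product with the kernel and sum: 12·3 + 8·1 + 12·-1 + 5·1 + 2·-2 + 11·1 + 4·-1 + 4·-1.

36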